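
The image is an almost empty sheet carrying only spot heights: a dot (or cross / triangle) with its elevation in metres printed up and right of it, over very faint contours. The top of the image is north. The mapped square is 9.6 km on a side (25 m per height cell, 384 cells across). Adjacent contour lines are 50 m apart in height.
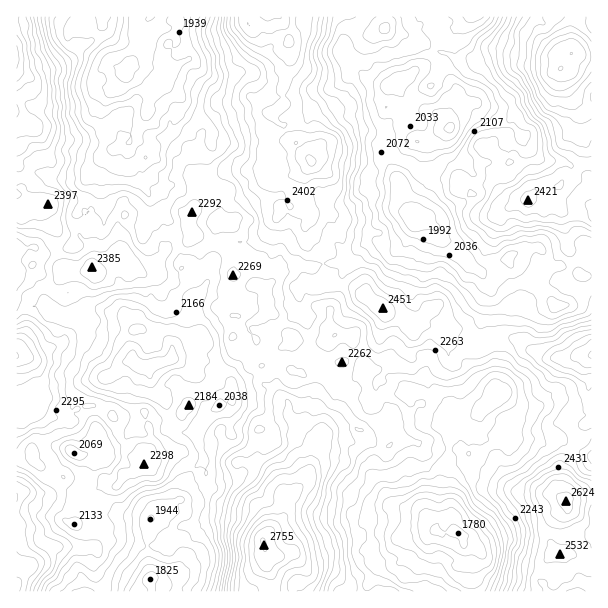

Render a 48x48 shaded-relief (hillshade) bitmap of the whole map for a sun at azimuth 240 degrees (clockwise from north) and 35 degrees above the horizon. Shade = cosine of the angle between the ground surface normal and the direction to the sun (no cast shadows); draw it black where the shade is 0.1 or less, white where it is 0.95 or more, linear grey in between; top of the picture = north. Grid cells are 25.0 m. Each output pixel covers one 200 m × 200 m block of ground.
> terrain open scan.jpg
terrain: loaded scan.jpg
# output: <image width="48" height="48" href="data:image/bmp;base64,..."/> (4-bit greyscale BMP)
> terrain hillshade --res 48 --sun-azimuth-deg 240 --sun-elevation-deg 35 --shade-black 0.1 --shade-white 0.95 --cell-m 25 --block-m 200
<image width="48" height="48" href="data:image/bmp;base64,Qk32BAAAAAAAAHYAAAAoAAAAMAAAADAAAAABAAQAAAAAAIAEAAATCwAAEwsAABAAAAAAAAAAAAAAABEREQAiIiIAMzMzAERERABVVVUAZmZmAHd3dwCIiIgAmZmZAKqqqgC7u7sAzMzMAN3d3QDu7u4A////AAJGeadFebus3dy4Z2NWVlNFVDWbzMuYd1Q0apZVasq83d23aGIzNURVVEaKzduIh2QjapZVe7q83u63djERNlRVVVaL3cuph0NFZ3ZWipm87+2mUxEQRkRUVUat7cyoZkRTRndUaJq879yUQgABRUVUVnre7d2nd0MjaZdTWKqs7cuFMgESVVZUeKzu7u25h0RGiYZlaJm83MuGUyMkZVVWms7u7u3Lc0VWeJiGaau8zLqJhUMlVWd4qs7u7d3JQjI1eaqXiZq7u6mahkIlZomJq87cy7umIQFod4mZqGiavLqpd1I2Z5mJmsy7mJh0ADaWRXmrpleJzKmXeFRUWJiZiaqZh4hkEXiEWZq6hVZouoiImGZUaZiZd5mYeJmGRXmXmYvIdUVpqJqZqYdVeIh2VoiIiaqpmniZhpynhld5mKuaupdFZXdlV4d5mru6qpl3d6t2dXl3iKqbqHVERYdWZ4d5mau6qphlaHVFVIp1eau7hmVFV5ZXeJd4ibu6qohkRTNFVql4iczKZmVneIZ5iZh3rNy7zIhjQzZ2WKd4mcy3V3Z4eIeaqph4vd3MzJdEVVdleYeam8uXeZiXaaqpq5eJzd3czGQkVXZYqYq6rLmIiYiHeqqpq5iZvdy6uzI1VnVZuIupzJeIeYZ4rKq5qoiZq6d4mSI1VmVXmZua23eIipaKzbu5mXZ4mFRnZkM2eGRYq7qbyoiJu3erzsmYd2VWdVVVVmV5mGaKzKeLuZh6uni93ZVnhkNGd2VYmYirmJibuoeKqYeLuom9yENXZCJHiHaLupmqm6mamYeJqoebupmalCRFUyJYh3mqh6m7mpeJh2aJqoeaqZh4cyNFVCR5iJmYiJm5eHaXVmeZqoiquqh3UyRVVEipiamaqau4eHiESHipmZq7u5h2REVVVYvKiarLh7u4eHhzaYmXeJu6u5d2RVQ1aM3cqavbiKqmV3iGeJqVaKzLqod1RDE2i97cqqu6q4mER3iGZ5uFeb3amYdkMhNpve3Lq7qpmolzNWh1V6mHiszKmXZjIzWLzcuqq6iIiXZSJGdkaKqoi826qYhiJTWszLmqmYeId3ZlNGZWiaupm8y5qqlRNUfLq5iqiIeId3eFNGZoibuXmruprKYyI2moeYm6iHeammd0NFaImrqHmqupu4UxE3hleIu5d3rcu4hjM0aJmqmYm8y6qHUgA2ZXhpunZp3tqphBEkeIiZmYvd25hmQRJFZ4ZquHeM7sqnYwAliGaZmazdy5dmQjM1d3aLqZq+/sqWZAAkZ2eZmszMypdVNFImeIiamrzf/bl4cgAUZ3eIrLu8qJdURUM1eal5vN3v/adXQAAlZomJu6vLmrlkM0VWirl6zd7v/aZDIREkZ5qqqb3bvMp0EleIiaqrzN7u7JZQAAE0aJqqmt7d3cpRA3qZmZqqq93Ny5dQAARmd3m6nO7u27lBFJupmId4m7vMuYUgABaIdViZrN7/yahTJJqpZWZ3iJu7mHQgADeJhEeavM7+uZZEJIiZVGd2Vpu7l3VQ=="/>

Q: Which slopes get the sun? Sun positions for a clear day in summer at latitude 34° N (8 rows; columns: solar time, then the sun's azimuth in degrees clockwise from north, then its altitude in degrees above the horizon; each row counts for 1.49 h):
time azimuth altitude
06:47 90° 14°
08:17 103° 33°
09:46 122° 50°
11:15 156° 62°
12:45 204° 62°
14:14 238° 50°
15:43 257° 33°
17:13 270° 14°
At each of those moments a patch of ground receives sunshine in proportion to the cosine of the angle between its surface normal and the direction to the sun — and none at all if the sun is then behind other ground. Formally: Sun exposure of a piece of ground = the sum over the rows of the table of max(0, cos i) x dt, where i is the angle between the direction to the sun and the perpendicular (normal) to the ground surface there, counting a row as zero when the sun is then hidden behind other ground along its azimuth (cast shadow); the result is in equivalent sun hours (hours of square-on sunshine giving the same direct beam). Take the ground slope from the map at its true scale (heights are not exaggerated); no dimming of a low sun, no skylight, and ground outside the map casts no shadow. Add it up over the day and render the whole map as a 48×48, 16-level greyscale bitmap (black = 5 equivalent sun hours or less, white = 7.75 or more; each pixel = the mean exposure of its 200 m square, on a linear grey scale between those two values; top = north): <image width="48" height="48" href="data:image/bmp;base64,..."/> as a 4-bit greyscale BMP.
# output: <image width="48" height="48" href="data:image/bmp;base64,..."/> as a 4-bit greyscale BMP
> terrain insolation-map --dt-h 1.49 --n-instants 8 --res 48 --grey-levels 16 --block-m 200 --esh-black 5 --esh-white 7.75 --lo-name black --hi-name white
<image width="48" height="48" href="data:image/bmp;base64,Qk32BAAAAAAAAHYAAAAoAAAAMAAAADAAAAABAAQAAAAAAIAEAAATCwAAEwsAABAAAAAAAAAAAAAAABEREQAiIiIAMzMzAERERABVVVUAZmZmAHd3dwCIiIgAmZmZAKqqqgC7u7sAzMzMAN3d3QDu7u4A////ALq+7cx4d3qGVJ3drevdpSAWcgJ1RYy3eb3M282JiqqIUn3+3trKeHWEIzVSWInLmIib7N2arNyqdFrd7qinipqWNWY0Rorv3JR8zNyprMvJp4nKiXiIqpZhEBNIY2mpmqpzNpuWZ6zap2aahldoqpuUNFirqHq7y7l1eculZpm6pzIml1Zoqs2nmavdzKrv7ZrN3czKioiZl5czmqu7y5uIq6vezbvO2s3Mys3tu8u7hmd6zdu8zcy6u8zu3czcuoZpzN3u7c3cliBZm9qtzd3bzOzLqZiYVgF8u5iu/ty6rLc0aLre3N3e7uypYgATAEnJNGRb3c25q9xiNmrNzd7e7cyqYzETRczHWrupupy6tCmDV3rK3u7+zdupl3YTe+3u7tzYRnZ6x0rJqr27zbvLqrupmprKze7//qzbupy5ibnMu6mLuLynabup26ve3t7svN3L2q3bU2VryoVoV7yszcuYmqd6y7vMq7c1M2m8qXiruZhomaaM3d3JWKynrNy5lgBGaduM3My4Naiazcqq3v7qmc3cze7JuGV5dpqIy8y5Z1nMq93/7/7c7c3+3v/NzN2WeCO7zt7cvcreu87+3v7t7u7v79qb3O3czsrMzeybvNyZ3u7t3d7+7uyr3YZ5zNzdzczYrMq8uZdnrf7u/ty83aYjRSZ3fMvKm+7L2avMzd3Lu+7u7M27t1IBABI2mrqt7//u26yp3t3d7O7LzJmXdkUQAHi97rze7u3LzdzLzaq97sqIzJdFirp0Nq3u7v7v/tzKnNu8ve7syzRnRXd2eqvf6mm93v7v/+3trNvKm97ad0RjIkN5iIzturir3dze3Lvdyr3cqWiYQ1M1R0acp7y5vcuIZWnLirvdurvv3e3LgyNnQWruupq+7bvLd2iXWs3+7d7/3u3Md5p1Zq3f7sm9y+/uzJeXeIzMmpze7czsu8lUic3u7v7e3u/riKiayqrZiJi/7d3tylZVW73u7+7v7s3sqaqau6u93d283dvJmXeJrbqr7//+3ZypuWeHZ4dqzN3LzazYarvL3upWnN3byshDQ2cyiqm9zM3u3d7pipqb3NzJUnve3bm7uYhXqrzMztzdzv/ZqrubyqqbhiJ6vM7tvKiKdnuVeZmrze26u62ninrKuWZXzu3qrMmZu5i5ZFnNypu6qblTIUveqlje/9/sy7y6raiJm7q7uniWe8uocwN5pZqt7dzJhIrbZIeXvczNt1MEiprdtlQEWdq83cp2VnWLhnl73Mzduqd4mHibmttmrMze7pzHiIMVqZR6zMy6zJiamKm8zMqazLvv6+6oZnhBVmmoeZmbypZXe5et2q3t3Kvv7O2ImauEV3qWaIaLzdymi8hneL7u3bvv7beJm8m4aJlnrMzM7rmKvdu7qt3dzbq93YZEWt3ah5u8m97u7IZ7vd7N3bq8uoi823dBSt7JhonMzN7s27vKre7bl3aJmJdXhWZXd62GiDm6u87vycq8muy6eYURR4QBE6V62otmhKyWZqzvy7rNtWeayoUhNHmVig=="/>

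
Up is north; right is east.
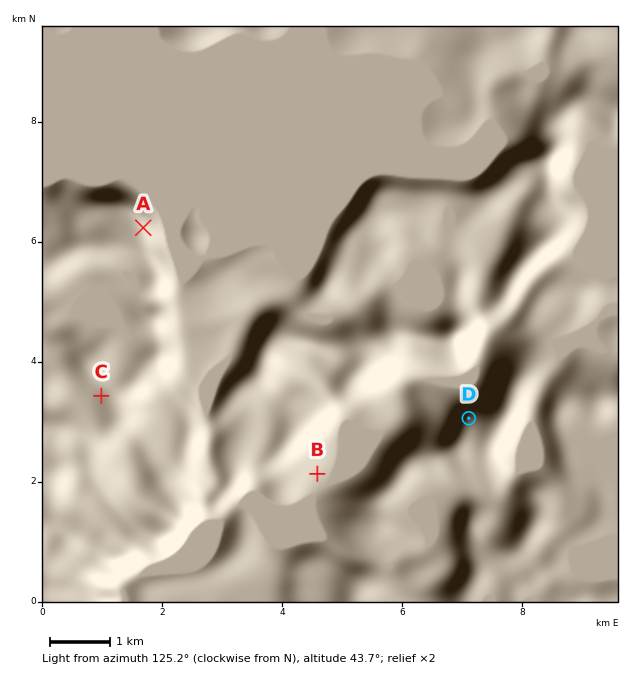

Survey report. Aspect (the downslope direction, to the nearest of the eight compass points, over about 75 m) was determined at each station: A E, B SE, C SW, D N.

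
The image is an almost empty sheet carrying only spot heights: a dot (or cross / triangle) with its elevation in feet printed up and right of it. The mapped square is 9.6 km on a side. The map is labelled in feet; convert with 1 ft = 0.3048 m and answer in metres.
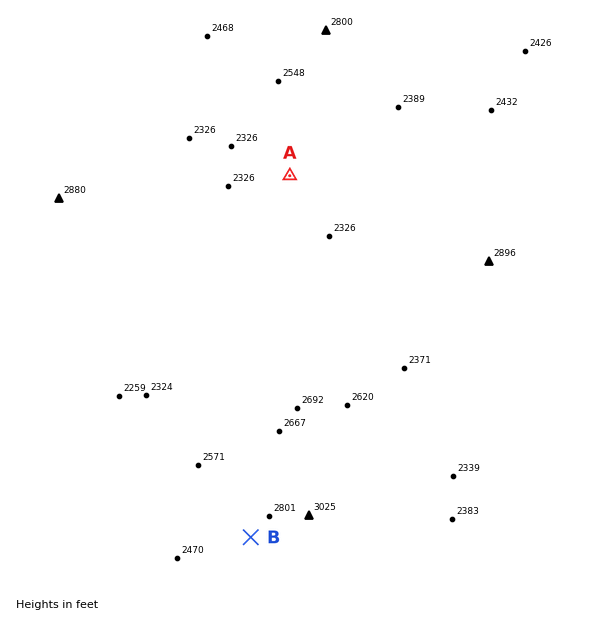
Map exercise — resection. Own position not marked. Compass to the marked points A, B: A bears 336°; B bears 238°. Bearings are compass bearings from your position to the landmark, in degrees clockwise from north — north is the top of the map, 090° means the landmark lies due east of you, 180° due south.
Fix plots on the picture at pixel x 407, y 440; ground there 730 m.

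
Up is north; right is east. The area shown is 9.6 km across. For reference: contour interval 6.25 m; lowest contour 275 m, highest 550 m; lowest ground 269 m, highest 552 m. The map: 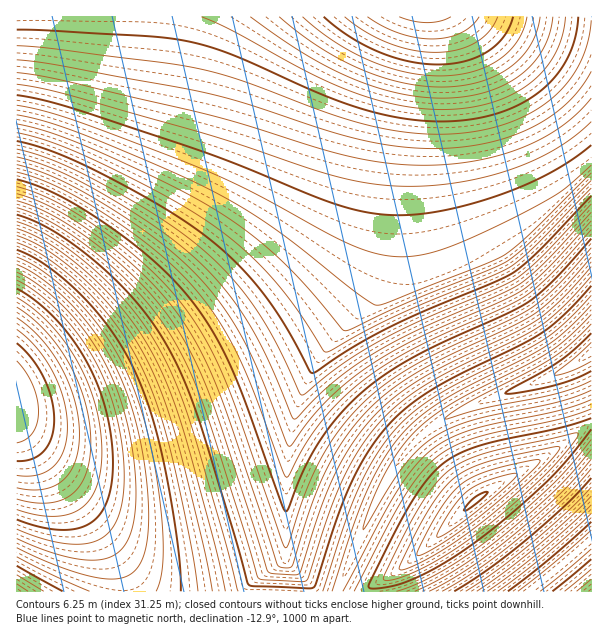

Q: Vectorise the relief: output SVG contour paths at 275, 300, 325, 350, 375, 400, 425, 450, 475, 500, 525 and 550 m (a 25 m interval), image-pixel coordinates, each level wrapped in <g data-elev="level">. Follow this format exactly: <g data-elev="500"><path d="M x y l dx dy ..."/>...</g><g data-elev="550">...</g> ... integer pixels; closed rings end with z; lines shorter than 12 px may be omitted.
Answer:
<g data-elev="275"><path d="M17 361l9 11 6 12 5 14 2 13-2 12-4 9-7 7-9 4"/></g><g data-elev="300"><path d="M17 307l15 11 14 14 13 15 11 18 9 19 7 20 3 19 2 20-1 16-4 15-7 12-8 9-11 6-13 2-15-1-15-3"/></g><g data-elev="325"><path d="M487 591l52-39 52-47"/><path d="M591 579l-14 12"/><path d="M17 272l22 13 26 23 21 25 18 29 13 28 10 33 7 36 2 35-2 24-5 19-7 12-12 8-17 3-21-2-27-8-28-12"/></g><g data-elev="350"><path d="M44 591l-27-16"/><path d="M442 591l37-22 39-30 46-41 27-29"/><path d="M591 381l-16 7-18 6-71 14-41 11 7-6 17-11 61-31 22-13 18-14 21-20"/><path d="M17 243l15 6 15 9 19 14 18 16 31 35 23 37 17 39 14 47 20 91 9 54"/></g><g data-elev="375"><path d="M591 418l-31 10-80 17-19 8-17 10-16 16-17 24-20 36-23 48 4 2 11-1 25-7 29-14 31-20 38-29 40-36 22-23 23-30"/><path d="M17 215l18 6 18 10 42 30 37 36 28 38 18 31 15 38 39 124 15 54 2 3 3 1 56 2 6-1 24-71 13-33 18-33 21-27 20-18 26-18 86-43 21-12 23-19 25-27"/></g><g data-elev="400"><path d="M437 537l10-4 29-21 32-27 9-11-5 0-20 5-13 5-11 7-9 8-9 13-12 19z"/><path d="M17 187l21 6 21 10 48 31 46 38 17 18 16 19 21 33 18 38 60 168 3-3 19-56 13-28 19-30 23-27 24-20 30-20 31-16 65-29 21-12 25-22 33-37"/></g><g data-elev="425"><path d="M17 157l19 5 21 8 47 24 55 36 41 33 26 28 23 33 18 33 24 58 3 4 40-38 41-28 42-23 81-35 23-12 26-23 44-48"/></g><g data-elev="450"><path d="M17 124l34 9 45 18 75 35 48 26 32 22 30 26 29 30 32 39 3 2 64-29 79-32 19-9 26-21 58-60"/></g><g data-elev="475"><path d="M17 84l46 9 135 39 135 44 30 6 29 4 28 0 29-2 30-6 27-7 25-10 23-11 20-13 17-15"/></g><g data-elev="500"><path d="M17 30l130 6 42 6 44 13 84 37 42 16 45 10 42 3 27-2 25-6 23-9 19-12 15-15 12-18 8-20 3-22"/></g><g data-elev="525"><path d="M303 17l32 25 34 18 36 12 35 4 16-1 15-3 15-5 12-7 11-9 9-10 6-12 3-12"/></g><g data-elev="550"><path d="M399 17l15 4 14 2 12-2 11-4"/></g>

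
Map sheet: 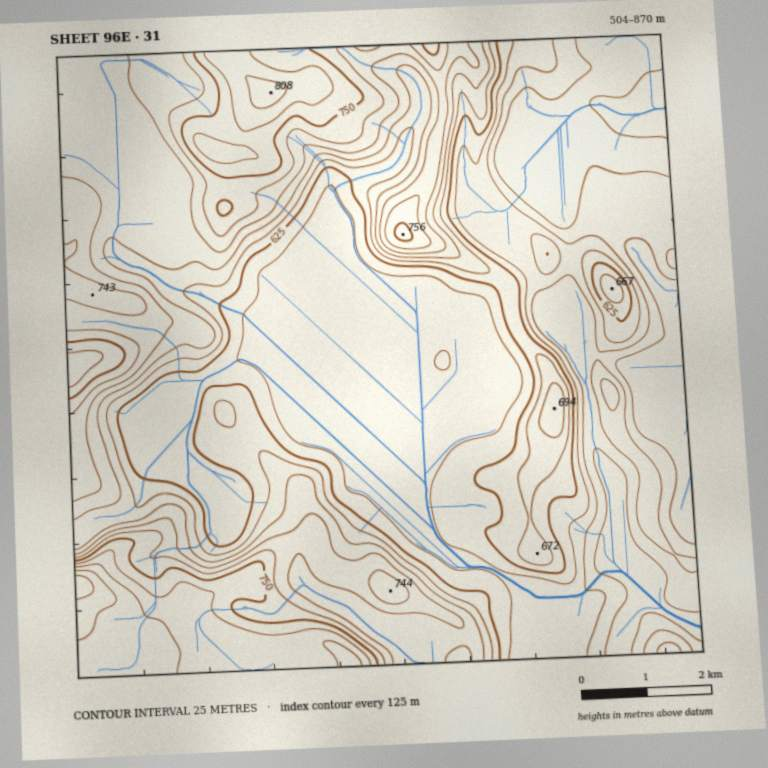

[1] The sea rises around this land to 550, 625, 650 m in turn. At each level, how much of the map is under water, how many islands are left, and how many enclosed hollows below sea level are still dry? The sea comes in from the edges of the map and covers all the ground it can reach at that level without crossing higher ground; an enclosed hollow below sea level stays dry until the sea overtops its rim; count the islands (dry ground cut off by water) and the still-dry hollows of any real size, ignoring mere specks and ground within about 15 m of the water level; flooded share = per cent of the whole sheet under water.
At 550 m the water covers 10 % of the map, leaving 0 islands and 0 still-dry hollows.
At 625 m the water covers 49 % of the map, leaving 1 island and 0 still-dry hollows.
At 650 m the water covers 57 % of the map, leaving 2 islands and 0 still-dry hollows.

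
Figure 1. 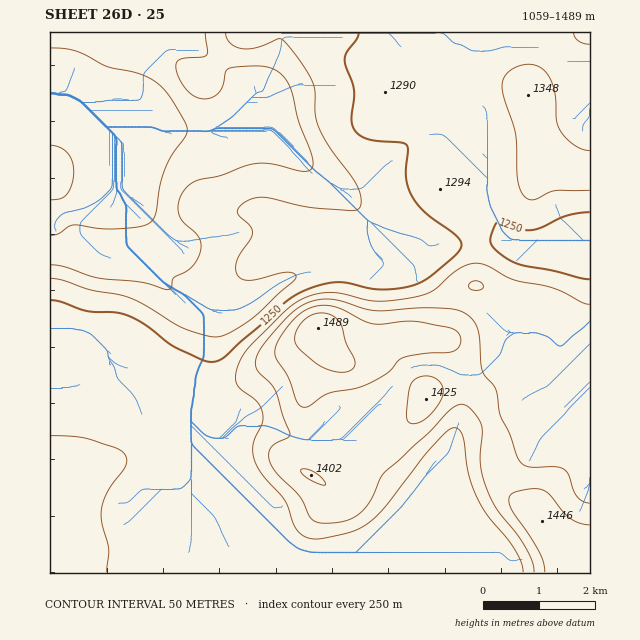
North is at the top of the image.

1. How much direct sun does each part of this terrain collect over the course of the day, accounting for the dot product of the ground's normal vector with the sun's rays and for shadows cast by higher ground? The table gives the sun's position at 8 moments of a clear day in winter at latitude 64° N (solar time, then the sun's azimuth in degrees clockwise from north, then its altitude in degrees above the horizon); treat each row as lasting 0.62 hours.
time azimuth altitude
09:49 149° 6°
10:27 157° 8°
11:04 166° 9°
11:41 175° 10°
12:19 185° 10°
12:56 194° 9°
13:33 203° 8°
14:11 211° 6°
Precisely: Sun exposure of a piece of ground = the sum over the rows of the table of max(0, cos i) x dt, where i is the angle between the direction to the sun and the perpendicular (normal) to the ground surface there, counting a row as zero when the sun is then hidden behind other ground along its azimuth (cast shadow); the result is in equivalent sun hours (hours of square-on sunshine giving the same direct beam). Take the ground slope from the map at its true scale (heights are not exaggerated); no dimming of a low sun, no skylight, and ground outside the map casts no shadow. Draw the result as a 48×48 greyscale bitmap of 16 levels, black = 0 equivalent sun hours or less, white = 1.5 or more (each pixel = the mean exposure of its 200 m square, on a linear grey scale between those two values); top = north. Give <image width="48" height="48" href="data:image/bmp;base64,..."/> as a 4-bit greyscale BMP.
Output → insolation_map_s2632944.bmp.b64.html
<image width="48" height="48" href="data:image/bmp;base64,Qk32BAAAAAAAAHYAAAAoAAAAMAAAADAAAAABAAQAAAAAAIAEAAATCwAAEwsAABAAAAAAAAAAAAAAABEREQAiIiIAMzMzAERERABVVVUAZmZmAHd3dwCIiIgAmZmZAKqqqgC7u7sAzMzMAN3d3QDu7u4A////AHd3d3d3d3dmd3d3d3d3d3d3d3d3eJmHd3d4d3d3d3Zld3d3d3d3d3d3d3d3i8uXd3d3dmZ3d3Zmd3d4zduYd3d3d3d4vdyXZmZmZmd3d3dnd3d63//+p3d3d3d779uGQ2ZmZnd3d3dnd3eKvf//63d3d3eu/rhTIWZneHd3d3d3d3eZmrzd3Kd3d3jN2nUyIXd3iYd3d3d3d3m8upiJvLl3d3rLhTIzRHd3iZl3d3d3d4zu2oZmiruHd4q5UhE1Znd3iZmYiHd3eL3tp1RFebuod4mXUxE1Z3d3d4iId3d3ebunQyI1eby6d4iHZDM1ZmZlVmZ3d3d3eIdCIjV3ebzcqIdmZlVVVUREVVVnd3d3dlM0Vnd3eKzuyodlZmZVVTM0RVZnd3eHdkRYqXd3Znrf7Kl2ZnZlVTNEVWZnd3iIh2eby5d3dVi+/sqHZmdmZ1VVVWZ3d3d4mZmau7qHdmaL3sqHZmZ3d2ZmZmZ3d3Z4mqqZq979uodnm6h3d2Z3d3d3ZmZmZmZnm8upm97/7KdUV4dmd3d3d4d3d3dmZmZVeby6mrzcy5dURodlZ4h3d3d3d3d3ZlQzRoq6mqmHeIiHiahlVnh3d3d3d3d3ZDMiIjaKqpdlZ4qqq6hmVmd3d3d3d4d2QhEhEBJHq5dVZ4mZmIdmZmd3d3d3d3ZTIRIyEAATV3ZVVVVUQzVnd3iIh3d3ZlMhETRUMQAAARIhAAAAABNomZmZh2ZUMhEBI1ZmZCAAAAAAAAAAAkaJqZmHZTMhAAASRWd4dkIAAAAAAAAAFHmpdlQzIgAAAAE1Z3d4h2QgAAAAAAAAE1dkIQAAEQAAACRWZmZnd3ZTEAAAAAAAARERAAASRQARJFVmZVZmZmZlQgAREQABEQABEkVmdxI1ZmVVVWZmZVZmUzMzNERUMzIjVnd3d1VVVUREZ4h3ZlVVVVREVWZniId2Z3d3d3dlQzM1eaqYd3ZVVEVVZ4mrzKiIiaqHd3dlQzNGeaqYd3ZVRERWeJq8y5d3m8y6mHd2VVVmd3dmZmVEMzRWiImruXZomrvMzYh3Zmd2ZURERERDM0VoiImZl2Z4mZq83Yh3d3d2VEMzMzMzRFeJmIiIdlZ4iImqu4d3d3dmVURDMzM0RomqmHd2VVd3d4iZh2Znd3dmVVREMzM0WKupiIdlRWd3d4iHVVVmd3dlVVVUQzNFerqpmZhlVXd3d4h1REVWd3dmVWZmZVVnm6mau6l2Z3d3eIdUREVWd3d2Z4iHd3d5qpiJq6mHd3d3iYdlVlVmd3d3iaqph3eJmHZ4mZmHd3d4mph2d2Z3d3eJq8y7l3eIh2ZneIiIeIeJmph3d3eImZqrvLuqmYiZh3d3d3iJmZqZiHZmd4iZq7zMypiImqqqmImYh3eImZmHZERWd6qqq7zMp2VorN3LmZmYdmZnd3d2QhJGd7u6qqu6hlV63u3KmZh2ZmZ3dnd2QyNXiaqqmZmYd3ec7tupiHZVVWd3d3d3ZlZ5q4iIiIh3d3eJqpiHd3dmZnd3d3d3d3d4mQ=="/>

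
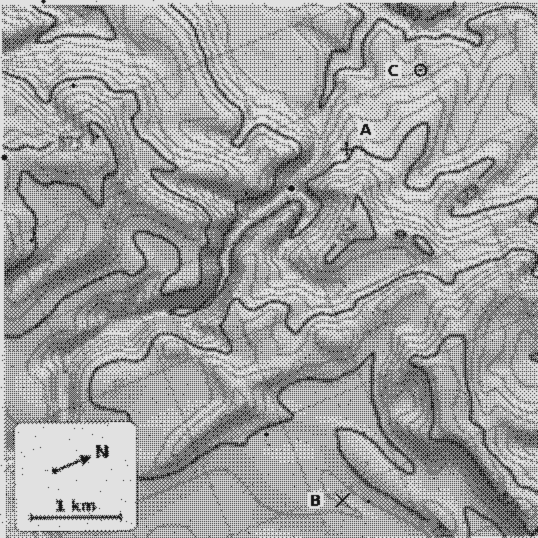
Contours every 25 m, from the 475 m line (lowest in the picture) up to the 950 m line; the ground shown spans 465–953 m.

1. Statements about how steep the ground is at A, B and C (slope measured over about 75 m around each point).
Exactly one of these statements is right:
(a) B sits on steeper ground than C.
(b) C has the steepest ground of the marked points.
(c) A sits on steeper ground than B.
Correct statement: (c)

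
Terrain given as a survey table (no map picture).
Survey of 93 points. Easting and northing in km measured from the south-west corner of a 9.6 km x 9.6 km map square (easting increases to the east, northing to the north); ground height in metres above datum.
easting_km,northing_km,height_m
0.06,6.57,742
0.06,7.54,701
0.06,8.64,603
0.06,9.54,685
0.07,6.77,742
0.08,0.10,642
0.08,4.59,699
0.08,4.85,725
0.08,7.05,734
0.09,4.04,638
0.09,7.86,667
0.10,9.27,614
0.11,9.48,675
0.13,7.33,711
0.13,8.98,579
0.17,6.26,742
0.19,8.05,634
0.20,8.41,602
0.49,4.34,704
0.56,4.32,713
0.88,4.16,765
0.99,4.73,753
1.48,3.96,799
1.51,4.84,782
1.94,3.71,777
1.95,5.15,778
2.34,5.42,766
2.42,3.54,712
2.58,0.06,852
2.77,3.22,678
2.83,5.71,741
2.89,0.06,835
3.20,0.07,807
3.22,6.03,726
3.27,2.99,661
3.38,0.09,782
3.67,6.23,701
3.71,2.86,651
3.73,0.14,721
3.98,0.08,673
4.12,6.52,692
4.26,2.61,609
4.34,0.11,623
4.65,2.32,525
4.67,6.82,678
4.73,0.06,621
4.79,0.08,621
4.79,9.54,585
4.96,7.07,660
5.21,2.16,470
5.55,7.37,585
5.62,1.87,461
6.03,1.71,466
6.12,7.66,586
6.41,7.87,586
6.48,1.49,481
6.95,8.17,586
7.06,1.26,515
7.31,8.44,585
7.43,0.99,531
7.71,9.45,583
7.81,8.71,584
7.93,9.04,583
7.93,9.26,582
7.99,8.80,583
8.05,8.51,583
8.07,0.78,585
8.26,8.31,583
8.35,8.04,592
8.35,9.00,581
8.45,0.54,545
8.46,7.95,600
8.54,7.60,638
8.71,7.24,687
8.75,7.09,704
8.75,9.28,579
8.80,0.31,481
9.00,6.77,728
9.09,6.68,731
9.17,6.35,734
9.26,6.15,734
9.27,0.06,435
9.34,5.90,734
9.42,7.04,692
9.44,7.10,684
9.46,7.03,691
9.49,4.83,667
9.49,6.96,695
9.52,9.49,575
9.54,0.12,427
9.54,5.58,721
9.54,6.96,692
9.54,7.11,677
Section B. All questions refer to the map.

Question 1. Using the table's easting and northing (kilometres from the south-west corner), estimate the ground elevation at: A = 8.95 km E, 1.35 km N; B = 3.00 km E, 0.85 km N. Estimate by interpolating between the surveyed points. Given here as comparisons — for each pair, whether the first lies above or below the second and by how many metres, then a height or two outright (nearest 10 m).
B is above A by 240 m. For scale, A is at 510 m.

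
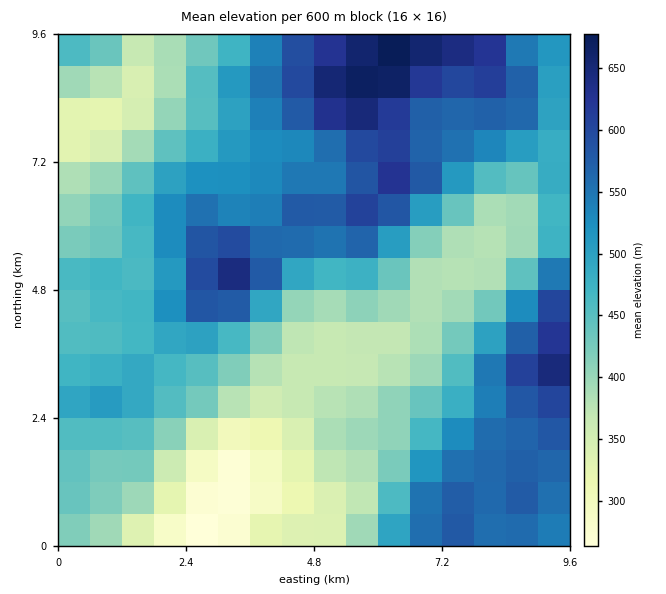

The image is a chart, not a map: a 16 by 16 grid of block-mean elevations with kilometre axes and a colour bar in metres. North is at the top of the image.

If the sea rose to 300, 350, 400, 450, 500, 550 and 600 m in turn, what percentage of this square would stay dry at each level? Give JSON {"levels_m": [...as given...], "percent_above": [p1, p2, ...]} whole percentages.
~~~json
{"levels_m": [300, 350, 400, 450, 500, 550, 600], "percent_above": [96, 90, 73, 58, 41, 28, 10]}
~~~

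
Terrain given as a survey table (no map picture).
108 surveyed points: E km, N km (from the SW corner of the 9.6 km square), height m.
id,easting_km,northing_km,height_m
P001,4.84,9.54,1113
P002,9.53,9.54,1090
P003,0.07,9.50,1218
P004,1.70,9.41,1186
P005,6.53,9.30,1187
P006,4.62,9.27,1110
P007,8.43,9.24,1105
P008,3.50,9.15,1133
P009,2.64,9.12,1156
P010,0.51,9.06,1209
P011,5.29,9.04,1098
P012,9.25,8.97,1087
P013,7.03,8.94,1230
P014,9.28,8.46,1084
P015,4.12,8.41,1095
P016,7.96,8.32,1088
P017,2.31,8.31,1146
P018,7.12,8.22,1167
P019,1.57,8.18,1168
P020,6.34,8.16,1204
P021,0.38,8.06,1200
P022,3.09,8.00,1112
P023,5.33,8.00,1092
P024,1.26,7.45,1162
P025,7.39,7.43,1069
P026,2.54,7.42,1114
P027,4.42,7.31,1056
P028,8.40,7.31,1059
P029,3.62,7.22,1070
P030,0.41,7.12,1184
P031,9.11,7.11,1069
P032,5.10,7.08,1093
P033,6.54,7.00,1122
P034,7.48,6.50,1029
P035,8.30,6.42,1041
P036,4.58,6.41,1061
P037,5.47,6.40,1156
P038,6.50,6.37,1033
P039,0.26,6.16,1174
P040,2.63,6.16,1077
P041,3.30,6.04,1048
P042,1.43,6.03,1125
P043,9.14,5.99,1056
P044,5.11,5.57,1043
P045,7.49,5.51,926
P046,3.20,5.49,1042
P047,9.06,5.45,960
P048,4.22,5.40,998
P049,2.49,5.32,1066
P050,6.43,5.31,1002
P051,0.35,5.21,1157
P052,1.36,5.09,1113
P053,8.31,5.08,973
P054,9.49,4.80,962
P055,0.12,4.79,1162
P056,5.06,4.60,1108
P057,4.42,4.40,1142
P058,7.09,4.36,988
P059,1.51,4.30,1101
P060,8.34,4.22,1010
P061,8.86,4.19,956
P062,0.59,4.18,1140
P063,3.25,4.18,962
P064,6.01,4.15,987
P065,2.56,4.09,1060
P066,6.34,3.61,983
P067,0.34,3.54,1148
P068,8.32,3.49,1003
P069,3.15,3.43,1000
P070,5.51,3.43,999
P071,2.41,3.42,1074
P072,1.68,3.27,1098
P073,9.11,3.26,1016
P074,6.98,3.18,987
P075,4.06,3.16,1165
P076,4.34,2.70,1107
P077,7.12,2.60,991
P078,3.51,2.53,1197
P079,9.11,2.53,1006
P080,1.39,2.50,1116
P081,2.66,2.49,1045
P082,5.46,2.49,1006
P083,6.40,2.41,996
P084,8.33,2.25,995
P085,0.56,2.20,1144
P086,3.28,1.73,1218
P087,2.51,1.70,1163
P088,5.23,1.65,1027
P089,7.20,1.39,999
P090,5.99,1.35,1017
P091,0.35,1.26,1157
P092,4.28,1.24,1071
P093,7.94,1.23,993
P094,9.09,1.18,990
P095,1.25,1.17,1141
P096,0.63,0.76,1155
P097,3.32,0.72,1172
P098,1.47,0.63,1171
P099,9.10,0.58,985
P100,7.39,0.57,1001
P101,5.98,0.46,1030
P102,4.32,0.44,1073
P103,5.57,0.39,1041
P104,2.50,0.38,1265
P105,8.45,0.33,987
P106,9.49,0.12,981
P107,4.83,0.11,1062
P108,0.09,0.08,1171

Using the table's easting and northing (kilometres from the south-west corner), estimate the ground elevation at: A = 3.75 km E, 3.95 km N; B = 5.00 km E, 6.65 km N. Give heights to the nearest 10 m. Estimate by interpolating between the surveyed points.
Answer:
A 1080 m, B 1100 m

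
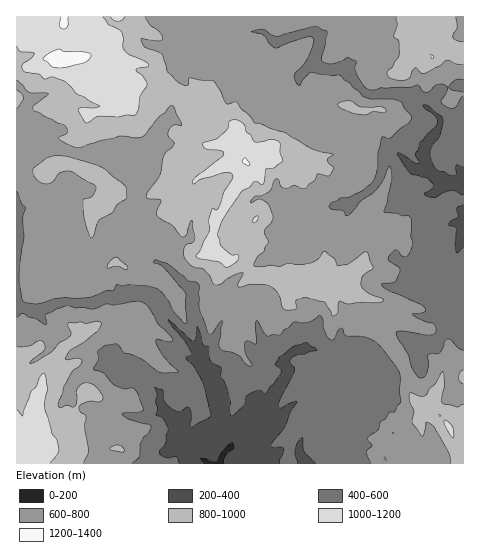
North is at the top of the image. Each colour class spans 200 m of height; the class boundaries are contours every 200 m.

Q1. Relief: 170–1250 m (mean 700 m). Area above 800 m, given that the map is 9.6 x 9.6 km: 26.6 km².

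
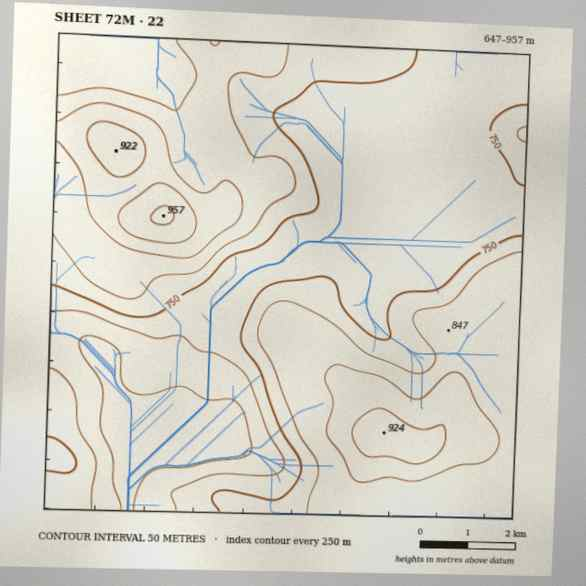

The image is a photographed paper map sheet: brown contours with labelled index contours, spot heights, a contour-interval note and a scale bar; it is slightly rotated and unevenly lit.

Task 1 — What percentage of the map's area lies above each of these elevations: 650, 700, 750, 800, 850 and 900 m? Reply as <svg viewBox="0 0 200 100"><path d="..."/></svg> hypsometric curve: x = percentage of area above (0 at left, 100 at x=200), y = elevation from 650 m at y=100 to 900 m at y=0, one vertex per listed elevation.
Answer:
<svg viewBox="0 0 200 100"><path d="M189 100l-15-20-61-20-36-20-49-20-20-20"/></svg>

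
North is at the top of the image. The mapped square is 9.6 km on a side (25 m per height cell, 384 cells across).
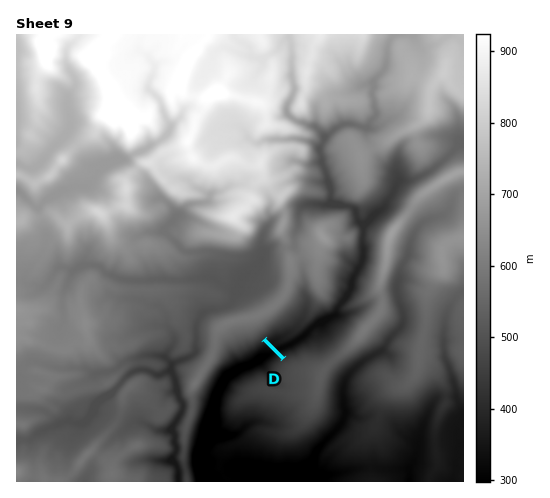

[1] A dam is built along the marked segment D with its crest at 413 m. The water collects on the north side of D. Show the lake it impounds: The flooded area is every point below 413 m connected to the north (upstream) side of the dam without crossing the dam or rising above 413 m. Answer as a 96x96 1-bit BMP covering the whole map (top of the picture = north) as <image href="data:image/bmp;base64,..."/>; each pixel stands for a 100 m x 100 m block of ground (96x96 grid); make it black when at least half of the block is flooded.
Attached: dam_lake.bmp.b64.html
<image width="96" height="96" href="data:image/bmp;base64,Qk2+BAAAAAAAAD4AAAAoAAAAYAAAAGAAAAABAAEAAAAAAIAEAAATCwAAEwsAAAIAAAAAAAAA////AAAAAAAAAAAAAAAAAAAAAAAAAAAAAAAAAAAAAAAAAAAAAAAAAAAAAAAAAAAAAAAAAAAAAAAAAAAAAAAAAAAAAAAAAAAAAAAAAAAAAAAAAAAAAAAAAAAAAAAAAAAAAAAAAAAAAAAAAAAAAAAAAAAAAAAAAAAAAAAAAAAAAAAAAAAAAAAAAAAAAAAAAAAAAAAAAAAAAAAAAAAAAAAAAAAAAAAAAAAAAAAAAAAAAAAAAAAAAAAAAAAAAAAAAAAAAAAAAAAAAAAAAAAAAAAAAAAAAAAAAAAAAAAAAAAAAAAAAAAAAAAAAAAAAAAAAAAAAAAAAAAAAAAAAAAAAAAAAAAAAAAAAAAAAAAAAAAAAAAAAAAAAAAAAAAAAAAAAAAAAAAAAAAAAAAAAAAAAAAAAAAAAAAAAAAAAAAAAAAAAAAAAAAAAAAAAAAAAAAAAAAAAAAAYAAAAAAAAAAAAAAA+AAAAAAAAAAAAAAB/8AAAAAAAAAAAAAD/+AAAAAAAAAAAAAD//AAAAAAAAAAAAAA//gAAAAAAAAAAAAAH/wAAAAAAAAAAAAACf4AAAAAAAAAAAAAAP8AAAAAAAAAAAAAAH8AAAAAAAAAAAAAAA4AAAAAAAAAAAAAAAYAAAAAAAAAAAAAAAcAAAAAAAAAAAAAAAOAAAAAAAAAAAAAAAOAAAAAAAAAAAAAAAOAAAAAAAAAAAAAAAGAAAAAAAAAAAAAAAHAAAAAAAAAAAAAAADAAAAAAAAAAAAAAADgAAAAAAAAAAAAAABgAAAAAAAAAAAAAAAgAAAAAAAAAAAAAAAgAAAAAAAAAAAAAAAgAAAAAAAAAAAAAAAgAAAAAAAAAAAAAAAAAAAAAAAAAAAAAAAAAAAAAAAAAAAAAAAAAAAAAAAAAAAAAAAAAAAAAAAAAAAAAAAAAAAAAAAAAAAAAAAAAAAAAAAAAAAAAAAAAAAAAAAAAAAAAAAAAAAAAAAAAAAAAAAAAAAAAAAAAAAAAAAAAAAAAAAAAAAAAAAAAAAAAAAAAAAAAAAAAAAAAAAAAAAAAAAAAAAAAAAAAAAAAAAAAAAAAAAAAAAAAAAAAAAAAAAAAAAAAAAAAAAAAAAAAAAAAAAAAAAAAAAAAAAAAAAAAAAAAAAAAAAAAAAAAAAAAAAAAAAAAAAAAAAAAAAAAAAAAAAAAAAAAAAAAAAAAAAAAAAAAAAAAAAAAAAAAAAAAAAAAAAAAAAAAAAAAAAAAAAAAAAAAAAAAAAAAAAAAAAAAAAAAAAAAAAAAAAAAAAAAAAAAAAAAAAAAAAAAAAAAAAAAAAAAAAAAAAAAAAAAAAAAAAAAAAAAAAAAAAAAAAAAAAAAAAAAAAAAAAAAAAAAAAAAAAAAAAAAAAAAAAAAAAAAAAAAAAAAAAAAAAAAAAAAAAAAAAAAAAAAAAAAAAAAAAAAAAAAAAAAAAAAAAAAAAAAAAAAAAAAAAAAAAAAAAAAAAAAAAAAAAAAAAAAAAAAAAAAAAAAAAAAAAAAAAAAAAAAAAAAAAAAAAAAAAAAAAAAAAAAAAAAAAAAAA="/>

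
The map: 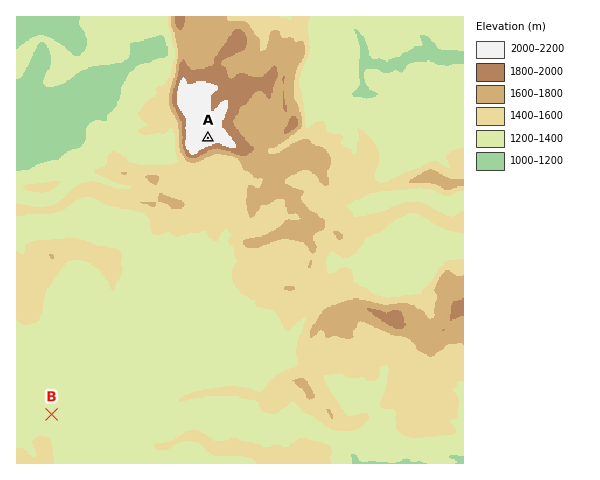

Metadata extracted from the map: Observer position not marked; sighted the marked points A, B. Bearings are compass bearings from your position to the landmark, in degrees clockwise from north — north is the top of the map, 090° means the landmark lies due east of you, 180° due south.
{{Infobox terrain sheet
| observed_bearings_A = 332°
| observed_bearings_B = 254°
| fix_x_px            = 315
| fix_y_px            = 339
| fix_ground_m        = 1570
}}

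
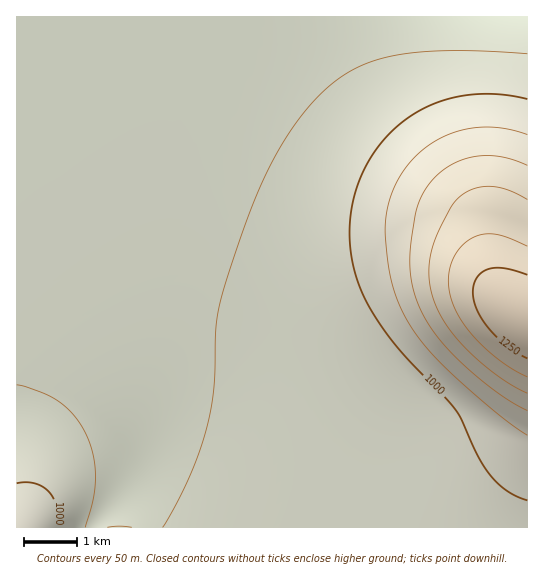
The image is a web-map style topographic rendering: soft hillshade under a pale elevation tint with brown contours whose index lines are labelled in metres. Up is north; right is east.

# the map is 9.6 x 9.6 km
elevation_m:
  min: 900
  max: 1300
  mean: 980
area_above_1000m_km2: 18.2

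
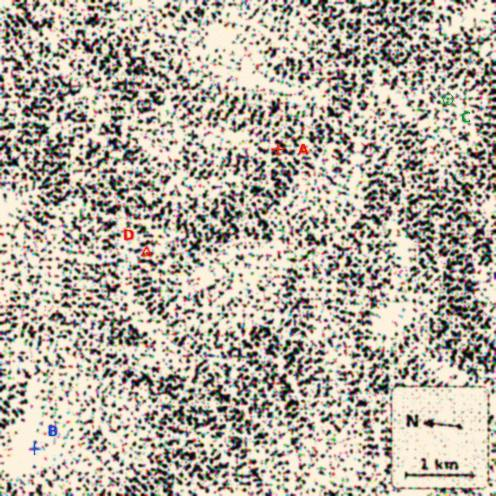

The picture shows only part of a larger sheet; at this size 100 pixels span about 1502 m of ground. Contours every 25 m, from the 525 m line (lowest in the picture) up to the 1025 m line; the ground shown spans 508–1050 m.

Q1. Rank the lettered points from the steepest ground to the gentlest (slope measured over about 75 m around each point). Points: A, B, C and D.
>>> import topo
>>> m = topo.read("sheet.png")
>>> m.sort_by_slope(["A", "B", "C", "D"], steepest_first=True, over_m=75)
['A', 'D', 'C', 'B']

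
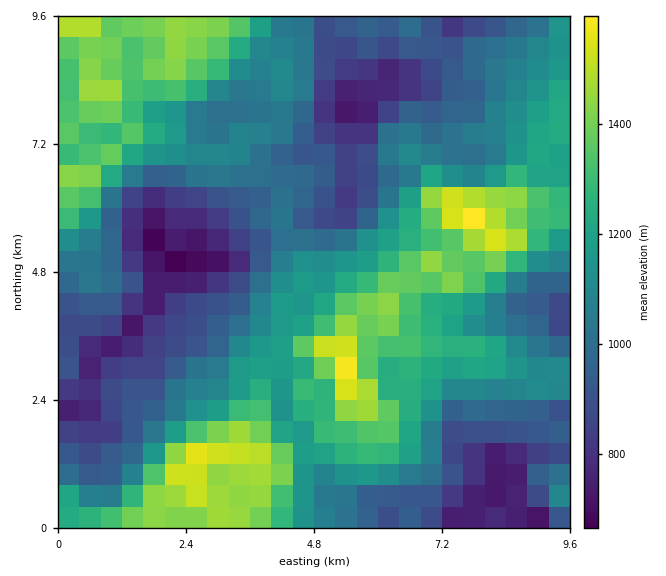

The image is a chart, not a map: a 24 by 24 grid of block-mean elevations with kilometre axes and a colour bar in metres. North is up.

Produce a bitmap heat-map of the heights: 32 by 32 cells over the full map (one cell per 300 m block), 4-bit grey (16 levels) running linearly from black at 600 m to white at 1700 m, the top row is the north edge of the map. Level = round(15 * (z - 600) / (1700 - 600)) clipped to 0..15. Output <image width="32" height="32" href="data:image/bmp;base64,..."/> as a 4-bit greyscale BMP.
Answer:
<image width="32" height="32" href="data:image/bmp;base64,Qk12AgAAAAAAAHYAAAAoAAAAIAAAACAAAAABAAQAAAAAAAACAAATCwAAEwsAABAAAAAAAAAAAAAAABEREQAiIiIAMzMzAERERABVVVUAZmZmAHd3dwCIiIgAmZmZAKqqqgC7u7sAzMzMAN3d3QDu7u4A////AIiqvLu7y7qHZlVEUyIjISWod6u7zMzLl2ZUREQyIiI3hlV7zNy8y5dnZVVUQyIkZ1VFaL3cvMynd4iHZlMyJFVERVas3czcqImZmXZDIiM0Q0RGerzcyoiZmql2REM0RTMzRWeJq7h4qqq5hkRVVEQiNEVWeImoepvMuZdVZVVEMjREVmZ4mIqb7JmYd3ZndlM0REVmeJiInNqZmIiId3dCIzNEVWiIis7KmZmZmIdmQyIjRERneJvNyqqpmZh2VURDEzREVniJq7u6mZh3ZVRERCI0RFVoiIurupmHZlVDRVVCIzNEZ4iJq7uZmYdVRFVlQyIiNFeIeImrq8updlVmZTIRERNGd3eImry6u5d2ZmUxEiIjRWZneImqqszKh4dlMSIiNFVlRFeImbzdypmpdDIjMzRWVEM1eJve3Lqpq4UyMzREVWVDNGes3dzLqbunVERVVVVlVDRWepiJuYm7uYZmZmZlVVQ0VndmZ4iImauYh3d3ZVRENGd2ZmZ4iKqZqYhmZ2ZkMzNnZWZmeJmqqqiHZmZmZTIiRVVVZ3iZq8uoiHZmZmUyIjRUVVd3iavLqaqoZmd2QiIiM1VWd4iryqrLqodndkMzIjRFVmd4qruqy7qodnZENDRERWZnd7vKqry7qXZmREVEVEVVZnjMyru8u7qWZkRVVVQzRFVo"/>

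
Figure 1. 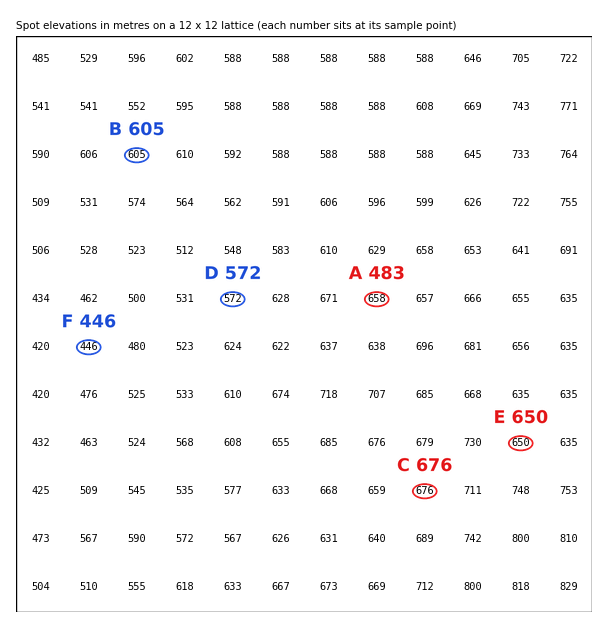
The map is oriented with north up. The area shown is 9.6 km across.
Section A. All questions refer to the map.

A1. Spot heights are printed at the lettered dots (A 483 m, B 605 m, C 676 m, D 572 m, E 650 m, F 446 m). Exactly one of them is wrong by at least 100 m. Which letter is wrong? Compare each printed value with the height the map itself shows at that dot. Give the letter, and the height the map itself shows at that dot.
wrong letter A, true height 658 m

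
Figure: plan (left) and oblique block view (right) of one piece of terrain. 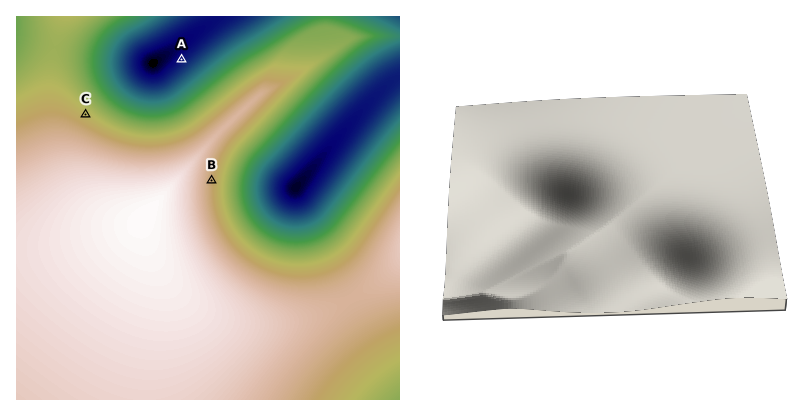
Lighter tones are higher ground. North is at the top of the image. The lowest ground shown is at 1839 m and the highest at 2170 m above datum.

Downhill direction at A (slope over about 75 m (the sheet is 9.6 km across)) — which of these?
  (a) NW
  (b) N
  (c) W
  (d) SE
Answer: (a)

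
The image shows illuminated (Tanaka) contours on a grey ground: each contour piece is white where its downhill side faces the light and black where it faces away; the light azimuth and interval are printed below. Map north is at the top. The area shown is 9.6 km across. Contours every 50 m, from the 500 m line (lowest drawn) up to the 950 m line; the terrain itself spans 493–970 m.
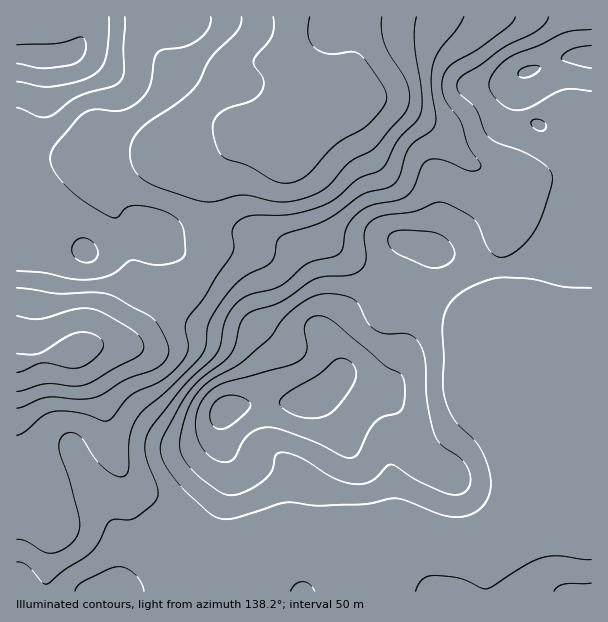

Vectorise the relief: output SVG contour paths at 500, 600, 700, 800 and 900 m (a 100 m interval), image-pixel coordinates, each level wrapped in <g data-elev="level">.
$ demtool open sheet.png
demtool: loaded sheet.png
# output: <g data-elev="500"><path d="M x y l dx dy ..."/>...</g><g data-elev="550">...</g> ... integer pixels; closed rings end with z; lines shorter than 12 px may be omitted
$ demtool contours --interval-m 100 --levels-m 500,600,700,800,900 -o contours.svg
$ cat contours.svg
<g data-elev="500"><path d="M17 353l13 2 9-2 28-17 13-4 7 0 8 3 6 4 2 5-1 6-4 6-9 7-8 4-10 1-29-5-25 10"/></g><g data-elev="600"><path d="M17 288l39 5 40-1 17 4 40 23 10 14 6 17-3 9-8 8-33 13-27 16-17 3-34-2-30 11"/><path d="M382 17l0 15 3 13 19 31 4 10 2 10-2 11-5 9-28 31-26 15-25 27-15 8-21 5-15-1-30-6-9 1-18 5-9 1-16-4-42-15-10-7-7-11-2-15 4-12 11-13 32-22 17-14 5-8 12-24 27-27 3-6 0-7"/></g><g data-elev="700"><path d="M80 261l6 2 6-1 3-2 3-5 0-4-3-6-9-7-5 0-4 2-5 8 1 7z"/><path d="M17 108l21 8 10 1 6-3 14-12 10-6 33-9 8-4 3-5 2-7 1-54"/><path d="M464 17l-8 13-16 20-7 15-2 18 5 33-2 10-3 5-15 10-7 6-4 9-5 20-4 6-8 6-26 7-26 19-13 8-41 14-5 6-2 13-4 8-25 12-13 12-13 16-11 18-2 8-1 18-5 9-33 34-24 20-8 10-6 17-1 31-4 8-5 1-4-1-12-8-8-9-12-18-6-6-7-3-8 3-4 6 0 9 10 29 10 36 1 10-2 9-4 7-6 5-9 6-8 1-9-2-16-10-9-2"/></g><g data-elev="800"><path d="M144 591l-3-9-6-7-7-6-9-2-9 2-26 12-6 4-3 6"/><path d="M315 591l-6-7-6-2-7 2-6 7"/><path d="M591 560l-33-4-16 2-15 6-33 22-8 3-27-11-28-2-9 4-6 11"/><path d="M17 63l25 5 29-3 11-6 3-6 1-6-1-8-4-2-24 6-40 2"/><path d="M548 17l-2 6-8 7-37 19-21 16-18 11-5 8 2 9 17 17 8 21 5 6 9 6 21 7 13 6 13 9 6 8 1 10-8 27-7 17-9 13-9 9-9 6-7 2-6-1-9-8-9-22-5-7-19-12-14-5-7 1-20 8-28 4-12 4-6 6-3 6 1 29-2 6-5 5-11 4-22 1-11 3-33 22-29 10-9 6-4 7-5 21-4 9-7 8-27 21-16 21-19 36-2 9 2 10 8 13 15 19 25 22 11 6 15-1 49-15 32 3 42-1 36-7 10 2 41 16 13 1 12-3 9-5 7-9 3-11 0-12-3-15-6-13-7-9-19-20-6-10-4-12-2-14 1-27-2-28 2-12 3-9 8-10 10-8 17-8 15-4 31 1 36 8 27 1"/></g><g data-elev="900"><path d="M217 461l8 1 6-1 5-5 6-13 6-8 9-5 10-3 14 2 28 11 35 17 6 1 4-1 5-5 9-20 7-10 8-5 13-3 5-4 4-14-2-18-4-5-15-8-52-45-11-4-9 1-4 3-3 6 2 24-2 6-5 4-12 6-66 18-10 6-9 9-7 17-1 10 2 9 7 16 6 6z"/><path d="M520 77l5 1 8-3 6-4 1-4-6-2-11 3-5 4z"/><path d="M591 45l-21 5-6 4-3 5 10 4 20 5"/></g>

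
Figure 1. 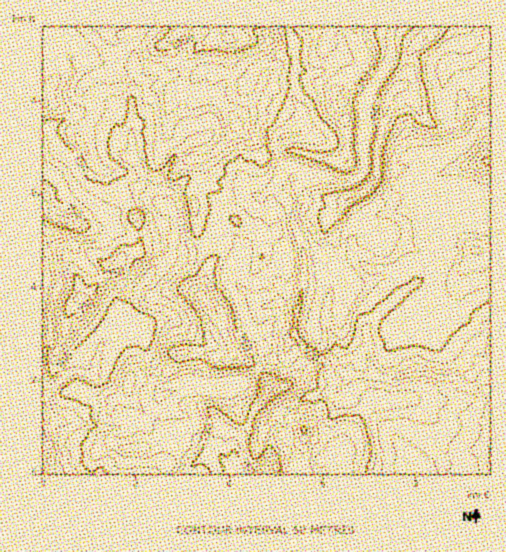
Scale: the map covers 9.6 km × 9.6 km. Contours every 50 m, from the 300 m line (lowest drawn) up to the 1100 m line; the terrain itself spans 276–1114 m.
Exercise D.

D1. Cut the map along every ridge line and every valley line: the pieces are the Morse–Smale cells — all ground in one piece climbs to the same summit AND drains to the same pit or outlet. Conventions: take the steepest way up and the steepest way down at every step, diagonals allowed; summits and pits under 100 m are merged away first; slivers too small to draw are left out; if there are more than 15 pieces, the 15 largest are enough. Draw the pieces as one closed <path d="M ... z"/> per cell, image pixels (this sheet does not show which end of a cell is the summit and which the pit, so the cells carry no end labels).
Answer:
<path d="M288 26l-65 0 0 4 4 9-7-1-16 6-20 19 0 15-3 13-8 7-5 10-1 21 6 9 10 2 5 6 4 14 10 1 0 20-7 3-2 6 3 19 0 22 2 4 6 6 1 5 4 0 3-1 9-17 4-1 7 5 6 8 2 29-4 13 14 13 4 10 5 5-1 26 10 22 4 2 9-3 5-7 4 7 22 17 13 2 10-5 7 0 7 3-3 7-8 8 5 5 0 5-12 18 0 13 9 22-28 14-12 2-4 5 193 1 1-80-4-4-20-4-9-8-15 0-17-4-10 0-21 6-15-3-5-2-6-19 1-16-3-11 3-4 32-33 24-14 18-22 1-9-8-19 0-16 3-5-20 0-30 5-14 5-24 25 1 12 7 8-4 1-23 19-7-24-21 2-4-22-7-15 3-24-9-11 5-12-3-6-8-8-6-13 0-5 6-6 19-6 2-13 0-8-9-13 3-8-2-9 1-28z"/><path d="M489 26l-95 0-3 8 0 25-18 26-5 13-2 28-3 17 0 29-5 6-10 3-14 0-9-5-16 0-17 3-3 3-2 6 9 11-3 24 7 15 4 22 21-2 7 24 23-19 4-1-7-8-1-12 24-25 14-5 46-6-12-6-17-21 49-31-12-37 0-39 4-5 14-3 11-4 18-15z"/><path d="M222 26l-41 0-2 6-19 17 0 16-7 5-22-2-9 7-25 1-7 2-6 6-1 4 9 10 1 9-2 8-13 22-4-7-2-11-5-1-15 7-8 10-2 7 0 9 2 4 22 17 8 13 8 10 28 22 18-14 10-4 19 2 7 6 6 0 5 7 1 13-4 25 19-1 16-4-11-16 0-22-3-13 2-12 7-3 0-20-10-1-4-14-5-6-10-2-5-5-1-20 6-15 8-7 3-13 0-15 20-19 22-6z"/><path d="M457 206l-15 0-4 3-2 19 8 19-1 9-18 22-24 14-32 33-3 4 3 11-1 16 6 19 5 2 15 3 21-6 10 0 17 4 15 0 9 8 18 3 5 5 1-178z"/><path d="M121 312l-7 6-10 20-11 38-12-5-8 0-14 11-12 13-3-17-2-3 1 99 110 0 14-12 12-13 0-11-3-2-13-6-13-2-6-6 14-19 2-8-12-28-1-16-5-16z"/><path d="M393 26l-105 1 7 26-1 28 2 9-3 8 9 13 0 8-2 13-19 6-6 6 0 5 6 13 8 8 3 9 33-3 9 5 14 0 10-3 5-6 0-29 3-17 2-28 5-13 18-26z"/><path d="M206 248l-23 4-12 0-22 21-11 17-4 12-14 9 22 24 5 16 1 16 11 28 25-9 43 0 10-4 10-1 11-13-14-8-8-2-13-28-2-14-20-21 9-30 0-7z"/><path d="M67 241l-8 0-5 5 6 40-5 7-6 24 1 27-8 9 0 21 5 21 12-13 14-11 8 0 12 4 7-29 11-22 10-14-13-26-24-22-9-16z"/><path d="M146 199l-11 1-24 16-1 2 4 9-11 13-6 2-12 0-10 4 9 16 24 22 14 26 7-3 5-5 4-12 11-17 21-19 6-20-1-20-2-4-3-3-8-1-5-5z"/><path d="M180 26l-138 1 0 10 11-1 10 10 8 13 4 13-10 18 0 7 12 16-5 7 2 10 4 8 12-20 3-11-1-9-9-10 1-4 13-8 25-1 9-7 11 0 3 2 13-2 2-19 19-17z"/><path d="M226 386l-42 0-25 10-1 7-14 19 6 6 13 2 13 6 3 2 0 11-24 25 33 0 7-12 14-7 6-20 5-8 3 4 10 1 8 6 3-3 8-19-12-4-5-5z"/><path d="M225 227l-4 1-9 17-5 2 3 18-9 30 20 21 2 14 13 28 8 2 14 9 13-10-5-5-8-18 1-26-5-5-4-10-14-13 4-13-2-29-3-6z"/><path d="M487 120l-5 0-2 3-13 20-28 14-33 22 17 21 13 7 21-1 29 9 4-1 0-92z"/><path d="M277 414l-10 8-14-6-7 15-5 7-8-6-10-1-3-4-5 8-6 20-14 7-6 11 107 1 0-18-8-16-2-12z"/><path d="M43 152l-1 90 12 3 5-4 8 0 9 4 9-3 12 0 6-2 11-13-4-10-28-22-8-10-8-13z"/>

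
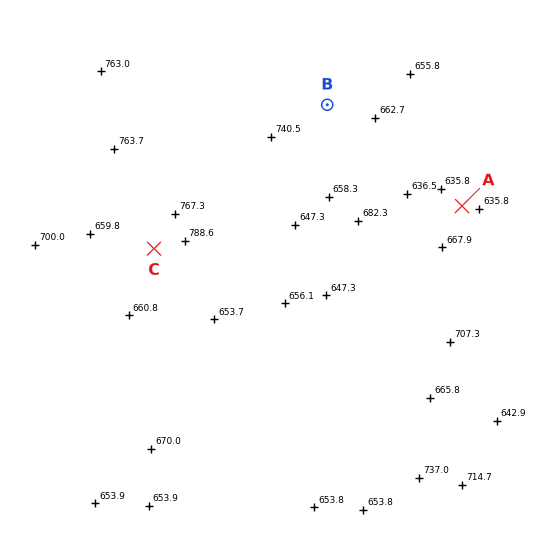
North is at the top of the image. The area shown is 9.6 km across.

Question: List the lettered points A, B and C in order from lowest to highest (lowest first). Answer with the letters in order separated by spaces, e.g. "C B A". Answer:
A B C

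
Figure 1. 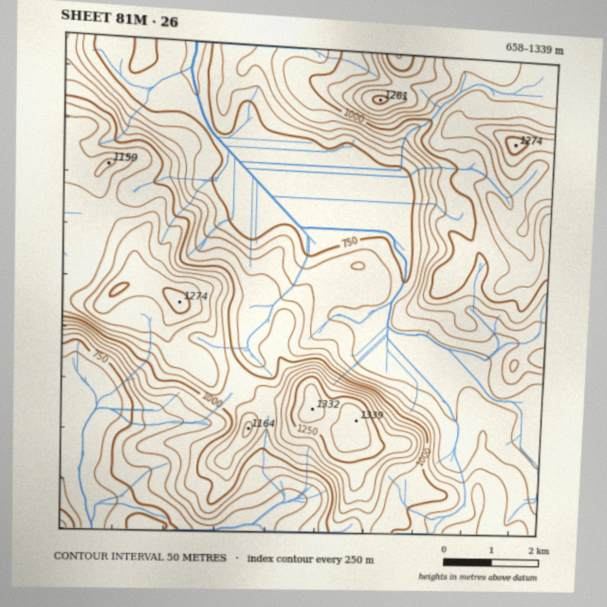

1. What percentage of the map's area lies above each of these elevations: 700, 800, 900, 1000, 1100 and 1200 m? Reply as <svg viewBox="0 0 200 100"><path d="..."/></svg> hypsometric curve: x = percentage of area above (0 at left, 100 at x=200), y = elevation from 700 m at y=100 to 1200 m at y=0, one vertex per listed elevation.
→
<svg viewBox="0 0 200 100"><path d="M193 100l-45-20-41-20-32-20-40-20-23-20"/></svg>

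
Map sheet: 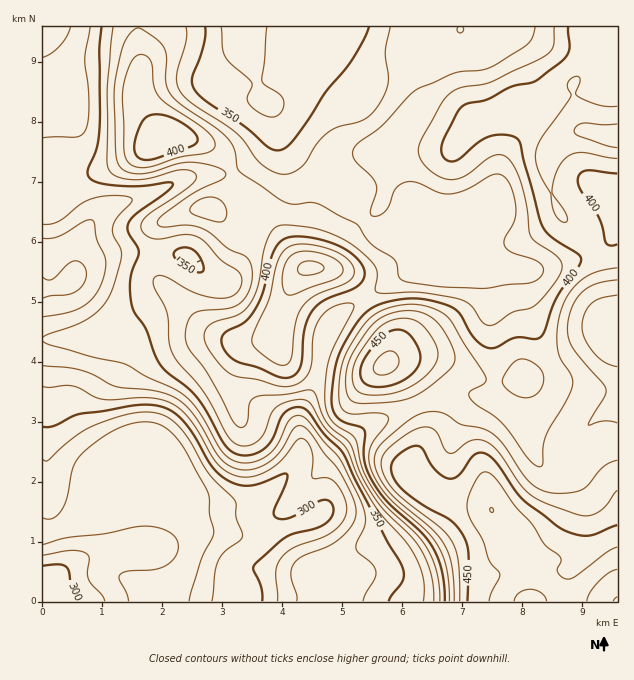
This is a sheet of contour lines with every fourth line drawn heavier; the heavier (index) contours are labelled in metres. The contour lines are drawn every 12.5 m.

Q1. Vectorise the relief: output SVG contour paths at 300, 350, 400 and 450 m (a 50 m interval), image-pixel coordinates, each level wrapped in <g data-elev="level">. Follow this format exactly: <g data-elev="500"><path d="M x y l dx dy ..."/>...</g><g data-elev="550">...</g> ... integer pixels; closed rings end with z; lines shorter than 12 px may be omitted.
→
<g data-elev="300"><path d="M78 601l-7-13-2-15-2-6-8-3-16 2"/><path d="M43 427l10-1 20-10 9-2 55-9 23 1 12 5 10 9 12 15 18 32 8 8 9 6 10 4 12 1 35-12 2 3-2 6-12 28 0 5 3 2 6 1 6-1 30-17 6-1 4 1 4 4 0 6-2 6-3 5-11 6-22 5-9 4-32 28-1 5 9 19 0 12"/></g><g data-elev="350"><path d="M194 271l-9-4-9-8-2-4 2-5 5-2 6-1 6 3 4 3 5 9 2 8-4 2z"/><path d="M101 27l-2 24 0 82-3 17-8 19 0 6 6 6 18 4 28 1 29-4 4 2-8 9-31 23-5 6-1 4 1 8 8 12 2 6-9 27 2 25 3 9 11 17 10 28 9 12 22 17 9 9 10 15 18 33 6 6 7 4 14 1 14-7 8-10 8-21 8-7 10-3 9 5 15 21 21 21 11 26 31 60 16 25 2 8-1 7-14 21"/><path d="M369 27l-5 13-12 20-27 33-27 41-11 13-6 3-4 0-9-3-23-20-40-27-10-10-3-6 0-6 11-32 2-19"/></g><g data-elev="400"><path d="M283 378l10-2 7-7 2-9 3-32 3-10 6-9 12-10 29-11 9-9 0-9-5-9-10-10-15-7-17-5-16-3-12 1-8 4-4 5-5 9-9 37-8 18-10 12-18 9-5 6-1 5 2 6 10 11z"/><path d="M617 244l-7 1-4-2-7-24-18-29-3-10 2-6 6-3 31 2"/><path d="M140 159l6 1 8-1 36-12 7-5 0-6-9-9-15-9-13-4-11 2-7 6-7 19 0 12z"/><path d="M568 27l1 22-6 11-28 21-23 5-25 14-18 3-6 3-6 6-11 22-5 14 3 9 4 4 4 0 8-2 21-18 10-5 9-1 11 1 6 2 3 4 4 20 18 64 9 11 26 16 4 6-3 8-22 31-14 37-6 4-21-1-19 10-8 0-6-3-7-6-14-24-9-8-12-4-16-4-24 0-23 6-14 10-8 10-11 18-8 23-4 31 2 15 7 9 20 6 3 3 0 27 5 17 16 25 35 32 12 15 6 12 4 12 3 31"/></g><g data-elev="450"><path d="M617 525l-27 10-9 1-12-4-12-6-34-27-8-9-18-26-10-10-6-1-6 1-15 20-5 4-6 1-7-4-7-6-14-22-5-1-7 2-9 6-7 6-2 8 1 7 6 9 9 9 18 13 24 13 13 15 4 9 2 10-1 48"/><path d="M374 387l12-1 14-4 10-6 8-9 2-7-1-9-6-12-7-7-9-2-11 3-10 10-11 15-4 11 0 9 4 6z"/></g>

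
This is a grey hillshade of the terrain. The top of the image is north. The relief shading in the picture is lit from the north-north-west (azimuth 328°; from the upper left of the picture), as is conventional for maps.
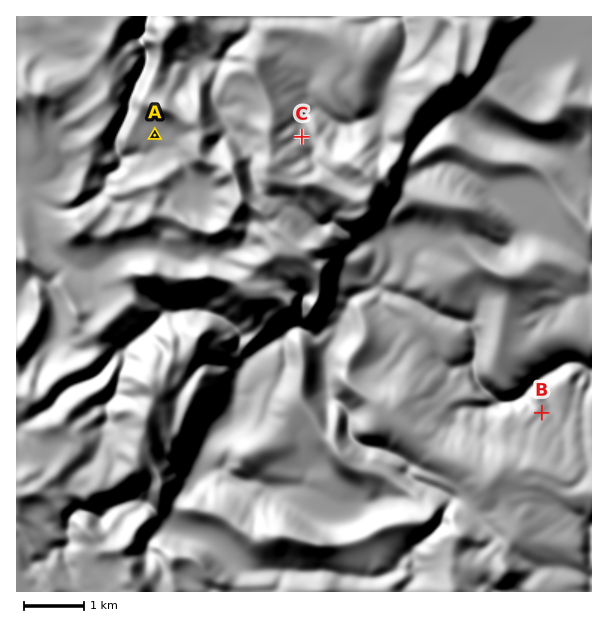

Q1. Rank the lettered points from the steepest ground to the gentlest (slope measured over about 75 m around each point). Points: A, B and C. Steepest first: C B A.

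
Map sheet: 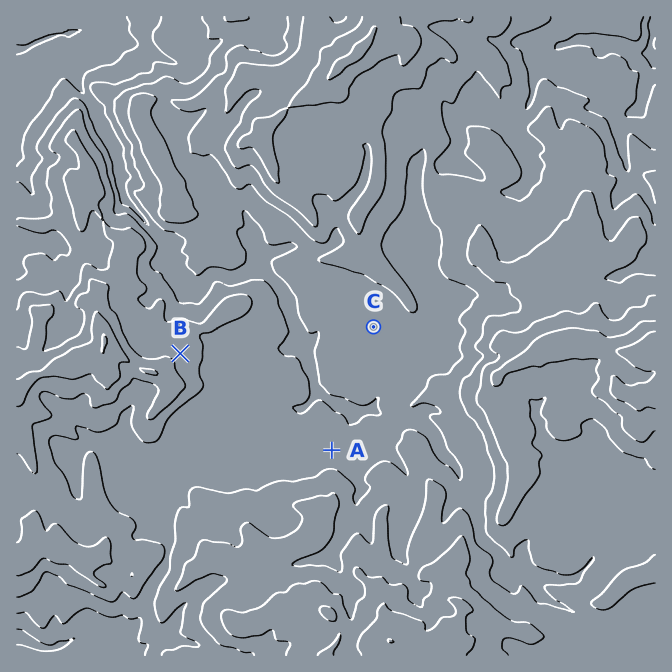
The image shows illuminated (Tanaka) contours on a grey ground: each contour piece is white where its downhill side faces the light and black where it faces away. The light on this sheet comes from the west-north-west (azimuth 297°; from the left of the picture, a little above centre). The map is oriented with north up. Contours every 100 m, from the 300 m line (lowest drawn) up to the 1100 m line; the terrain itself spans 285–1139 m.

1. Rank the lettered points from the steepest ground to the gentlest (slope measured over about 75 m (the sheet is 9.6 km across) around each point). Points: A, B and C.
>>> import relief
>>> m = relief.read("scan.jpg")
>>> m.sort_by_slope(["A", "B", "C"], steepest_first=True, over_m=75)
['B', 'A', 'C']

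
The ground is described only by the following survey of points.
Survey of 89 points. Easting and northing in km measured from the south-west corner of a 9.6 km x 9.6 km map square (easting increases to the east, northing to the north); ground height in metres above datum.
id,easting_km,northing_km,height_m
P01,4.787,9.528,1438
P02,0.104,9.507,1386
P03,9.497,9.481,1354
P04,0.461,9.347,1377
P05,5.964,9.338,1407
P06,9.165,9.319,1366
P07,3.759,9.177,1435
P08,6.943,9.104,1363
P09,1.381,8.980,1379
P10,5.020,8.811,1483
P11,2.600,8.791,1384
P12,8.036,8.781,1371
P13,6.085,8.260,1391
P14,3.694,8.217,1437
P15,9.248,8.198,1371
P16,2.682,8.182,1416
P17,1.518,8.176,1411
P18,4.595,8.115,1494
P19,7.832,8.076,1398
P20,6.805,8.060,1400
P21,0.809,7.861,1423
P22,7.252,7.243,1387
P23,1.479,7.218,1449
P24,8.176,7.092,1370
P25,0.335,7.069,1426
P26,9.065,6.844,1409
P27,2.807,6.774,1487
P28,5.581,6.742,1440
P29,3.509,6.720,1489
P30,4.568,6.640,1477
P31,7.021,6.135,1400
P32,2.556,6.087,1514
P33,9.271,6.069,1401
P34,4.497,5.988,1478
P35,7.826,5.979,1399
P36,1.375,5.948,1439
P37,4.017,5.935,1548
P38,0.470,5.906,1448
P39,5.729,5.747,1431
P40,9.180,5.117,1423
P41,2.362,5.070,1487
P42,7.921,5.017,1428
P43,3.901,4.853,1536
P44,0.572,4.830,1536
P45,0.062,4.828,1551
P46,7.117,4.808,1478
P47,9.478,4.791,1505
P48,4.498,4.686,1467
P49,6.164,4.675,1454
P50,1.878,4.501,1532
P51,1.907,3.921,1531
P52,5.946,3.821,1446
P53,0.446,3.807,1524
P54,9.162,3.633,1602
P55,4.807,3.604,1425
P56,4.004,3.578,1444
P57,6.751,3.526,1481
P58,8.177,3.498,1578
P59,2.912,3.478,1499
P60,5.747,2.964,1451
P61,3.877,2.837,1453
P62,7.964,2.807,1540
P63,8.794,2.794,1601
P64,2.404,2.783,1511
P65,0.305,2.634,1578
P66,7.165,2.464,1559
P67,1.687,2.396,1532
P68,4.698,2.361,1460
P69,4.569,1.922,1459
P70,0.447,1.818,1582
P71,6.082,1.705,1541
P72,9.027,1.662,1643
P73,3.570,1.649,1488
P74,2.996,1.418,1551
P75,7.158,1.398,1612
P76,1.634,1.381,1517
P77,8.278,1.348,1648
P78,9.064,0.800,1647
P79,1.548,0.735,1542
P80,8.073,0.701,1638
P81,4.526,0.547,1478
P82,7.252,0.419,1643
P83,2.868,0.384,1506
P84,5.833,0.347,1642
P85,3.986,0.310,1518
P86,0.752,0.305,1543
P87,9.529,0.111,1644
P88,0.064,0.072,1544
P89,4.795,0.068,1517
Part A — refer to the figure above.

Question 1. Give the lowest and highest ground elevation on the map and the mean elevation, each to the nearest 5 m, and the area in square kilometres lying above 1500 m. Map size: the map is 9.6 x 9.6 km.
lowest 1350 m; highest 1665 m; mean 1485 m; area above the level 35.2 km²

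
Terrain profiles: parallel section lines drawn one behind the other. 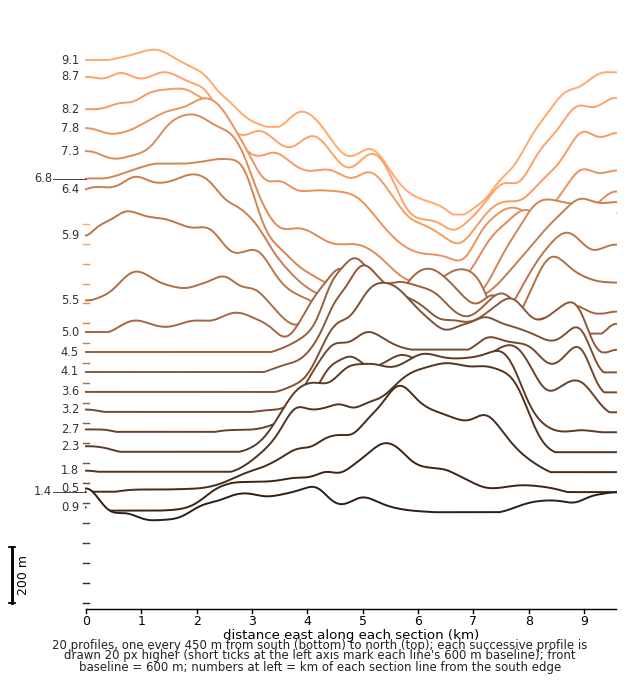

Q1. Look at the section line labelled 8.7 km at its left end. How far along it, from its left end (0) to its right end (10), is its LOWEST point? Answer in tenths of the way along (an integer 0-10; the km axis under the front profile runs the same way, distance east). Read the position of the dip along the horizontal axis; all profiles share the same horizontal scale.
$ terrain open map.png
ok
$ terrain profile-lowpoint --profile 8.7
7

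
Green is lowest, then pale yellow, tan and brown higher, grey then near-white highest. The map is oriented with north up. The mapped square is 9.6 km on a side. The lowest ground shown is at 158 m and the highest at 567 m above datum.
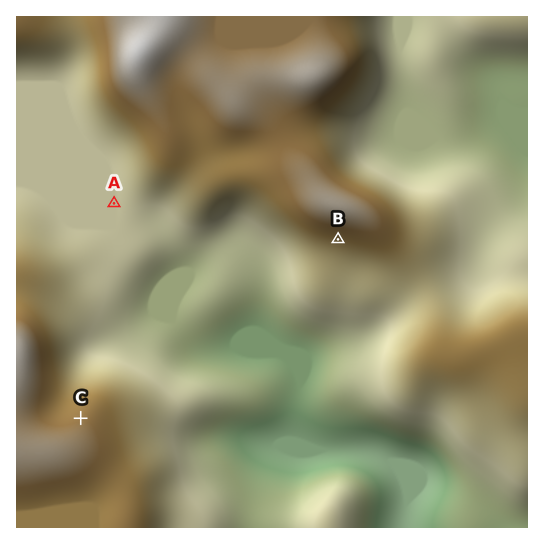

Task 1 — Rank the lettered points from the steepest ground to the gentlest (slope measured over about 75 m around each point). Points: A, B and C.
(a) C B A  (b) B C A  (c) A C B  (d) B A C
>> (b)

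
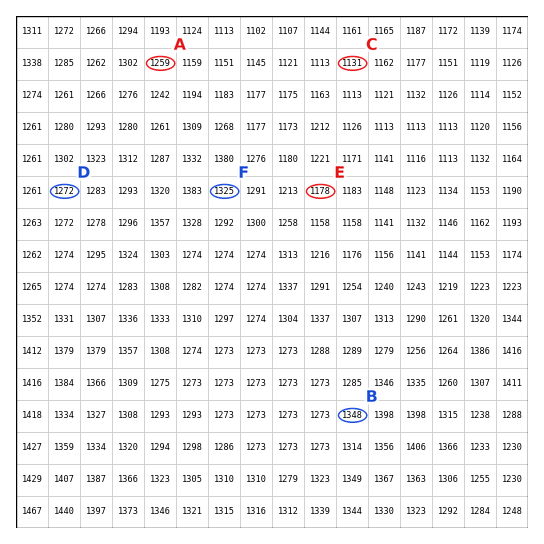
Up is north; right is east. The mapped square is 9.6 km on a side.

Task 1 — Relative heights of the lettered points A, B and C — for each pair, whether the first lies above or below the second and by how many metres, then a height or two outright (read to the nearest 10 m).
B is above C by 220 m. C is below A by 130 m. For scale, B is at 1350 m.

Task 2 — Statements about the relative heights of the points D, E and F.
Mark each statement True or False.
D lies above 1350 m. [False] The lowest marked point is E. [True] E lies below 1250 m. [True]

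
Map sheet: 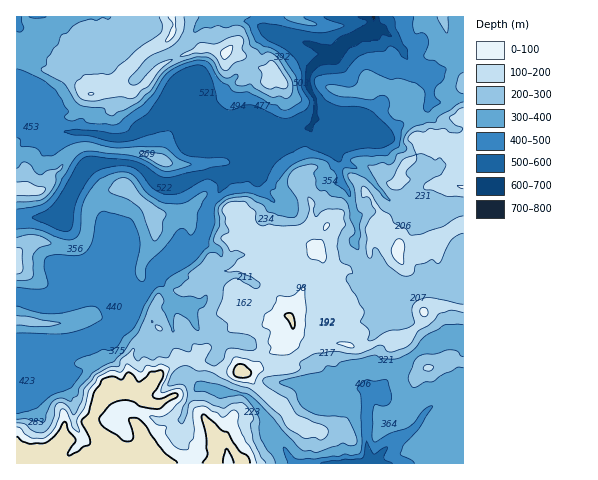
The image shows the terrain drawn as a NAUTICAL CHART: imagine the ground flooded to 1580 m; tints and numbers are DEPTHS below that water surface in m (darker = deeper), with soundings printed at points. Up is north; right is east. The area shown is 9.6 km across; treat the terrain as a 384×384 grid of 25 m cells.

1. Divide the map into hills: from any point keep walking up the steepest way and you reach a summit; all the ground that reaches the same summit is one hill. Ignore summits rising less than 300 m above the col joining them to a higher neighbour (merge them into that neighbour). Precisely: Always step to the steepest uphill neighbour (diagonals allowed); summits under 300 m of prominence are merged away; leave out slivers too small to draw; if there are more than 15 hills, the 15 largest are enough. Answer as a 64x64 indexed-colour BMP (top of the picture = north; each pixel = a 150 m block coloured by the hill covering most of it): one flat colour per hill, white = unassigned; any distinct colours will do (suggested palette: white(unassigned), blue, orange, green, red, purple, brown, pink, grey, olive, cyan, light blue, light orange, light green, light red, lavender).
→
<image width="64" height="64" href="data:image/bmp;base64,Qk12CAAAAAAAAHYAAAAoAAAAQAAAAEAAAAABAAQAAAAAAAAIAAATCwAAEwsAABAAAAAAAAAA////ALR3HwAOf/8ALKAsACgn1gC9Z5QAS1aMAMJ34wB/f38AIr28AM++FwDox64AeLv/AIrfmACWmP8A1bDFABEREREREREREREREREREREREREREREREREREREREREREREREREREREREREREREREREREREREREREREREREREREREREREREREREREREREREREREREREREREREREREREREREREREREREREREREREREREREREREREREREREREREREREREREREREREREREREREREREREREREREREREREREREREREREREREREREREREREREREREREREREREREREREREREREREREREREREREREREREREREREREREREREREREREREREREREREREREREREREREREREREREREREREREREREREREREREREREREREREREREREREREREREREREREREREREREREREREREREREREREREREREREREREREREREREREREREREREREREREREREREREREREREREREREREREREREREREREREREREREREREREREREREREREREREREREREREREREREREREREREREREREREREREREREREREREREREREREREREREREREREREREREREREREREREREREREREREREREREREREREREREREREREREREREREREREREREREREREREREREREREREREREREREREREREREREREREREREREREREREREREREREREREREREREREREREREREREREREREREREREREREREREREREREREREREREREREREREREREREREREREREREREREREREREREREREREREREREREREREREREREREREREREREREREREREREREREREREREREREREREREREREREREREREREREREREREREREREREREREREREREREREREREREREREREREREREREREREREREREREREREREREREREREREREREREREREREREREREREREREREREREREREREREREREREREREREREREREREREREREREREREREREREREREREREREREREREREREREREREREREREREREREREREREREREREREREREREREREREREREREREREREREREREREREREREREREREREREREREREREREREREREREREREREREREREREREREREREREREREREREREREREREREREREREREREREREREREREREREREREREREREREREREREREREREREREREREREREREREREREREREREREREREREREREREREREREREREREREREREREREREREREREREREREREREREREREREREREREREREREREREREREREREREREREREREREREREREREREREREREREREREREREREREREREREREREREREREREREREREREREREREREREREREREREREREREREREREREREREREREREREREREREREREREREREREREREREREREREREREREREREREREREREREREzMzERERERERERERERERERERERERERERERERERERERETMzMxERERERERERERERERERERERERERERERERERERERMzMzMREREREREREREREREREREREREREREREREREREREzMzMzERERERERERERERERERERERERERERERERERERETMzMzMRERERERERERERERERERERERERERERERERERERMzMzMzERERERETMzEREREREREREREREREREREREREREzMzMzMxERERETMzMzMRMRERERERERERERERERERERETMzMzMzMRERETMzMzMzMzMxERERERERERERERERERERMzMzMzMzMzMzMzMzMzMzMzMREREREREREREREREREREzMzMzMzMzMzMzMzMzMzMzMzERERERERERERERERERETMzMzMzMzMzMzMzMzMzMzMzMRERERERERERERERERERMzMzMzMzMyMzMzMzMzIiIjMxEREREREREREREREREREzMzMiIiIiIiMzMzMzIiIiIzMSIiERERERERERERERETMzIiIiIiIiIiIzMzMiIiIiIiIiIhERERERERERERERMyIiIiIiIiIiIiIiIiIiIiIiIiIiIREREREREREREREiIiIiIiIiIiIiIiIiIiIiIiIiIiIhERERERERERERESIiIiIiIiIiIiIiIiIiIiIiIiIiIiERERERERERERERIiIiIiIiIiIiIiIiIiIiIiIiIiIiIREREREREREREREiIiIiIiIiIiIiIiIiIiIiIiIiIiIRERERERERERERESIiIiIiIiIiIiIiIiIiIiIiIiIiIhERERERERERERERIiIiIiIiIiIiIiIiIiIiIiIiIiIiEREREREREREREREiIiIiIiIiIiIiIiIiIiIiIiIiIiIRERERERERERERESIiIiIiIiIiIiIiIiIiIiIiIiIiIiERERERERERERERIiIiIiIiIiIiIiIiIiIiIiIiIiIiIiEREREREREREREiIiIiIiIiIiIiIiIiIiIiIiIiIiIiIhERERERERERESIiIiIiIiIiIiIiIiIiIiIiIiIiIiIiIRERERERERERIiIiIiIiIiIiIiIiIiIiIiIiIiIiIiIiIREREREREREiIiIiIiIiIiIiIiIiIiIiIiIiIiIiIiIiIRERERERESIiIiIiIiIiIiIiIiIiIiIiIiIiIiIiIiIhERERERER"/>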